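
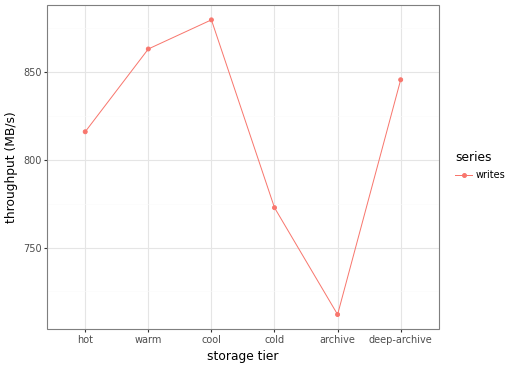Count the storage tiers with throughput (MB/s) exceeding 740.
5

Above 740: hot, warm, cool, cold, deep-archive.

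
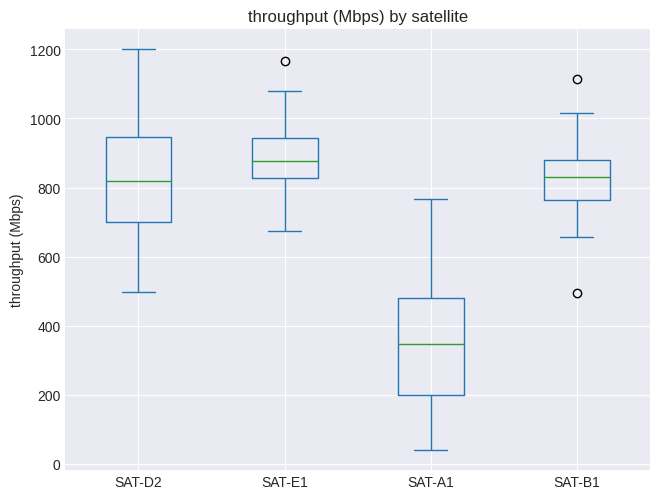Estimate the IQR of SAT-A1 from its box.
Q3 ≈ 500, Q1 ≈ 200; IQR ≈ 300.

≈ 300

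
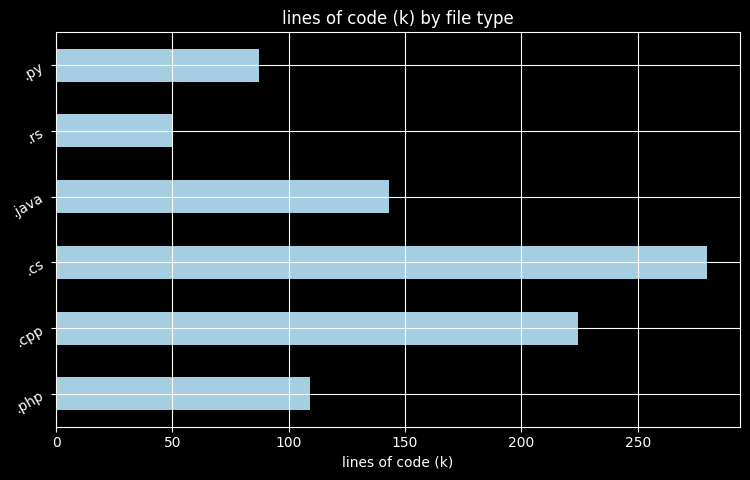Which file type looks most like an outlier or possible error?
.cs

.cs ≈ 275; the rest sit between ≈ 50 and ≈ 225.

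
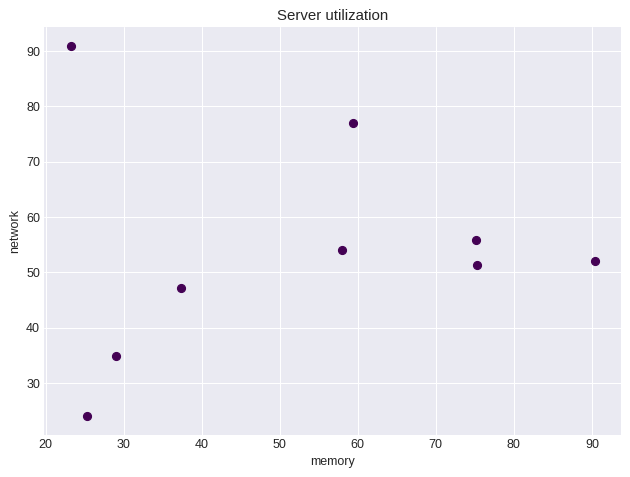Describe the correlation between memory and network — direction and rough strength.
no clear correlation

Points are roughly uncorrelated; weak (|r| ≈ 0.1).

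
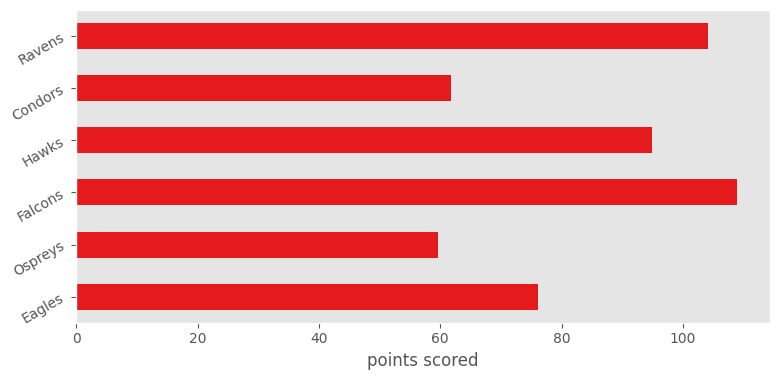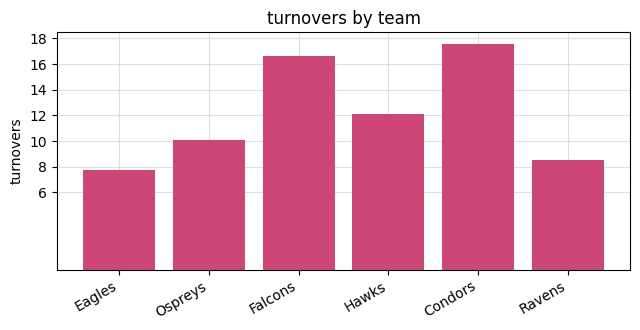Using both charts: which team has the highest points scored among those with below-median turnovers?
Ravens

Chart 2 median turnovers ≈ 12; below-median teams: Eagles, Ospreys, Ravens. Among those, Ravens has the highest points scored (≈ 100).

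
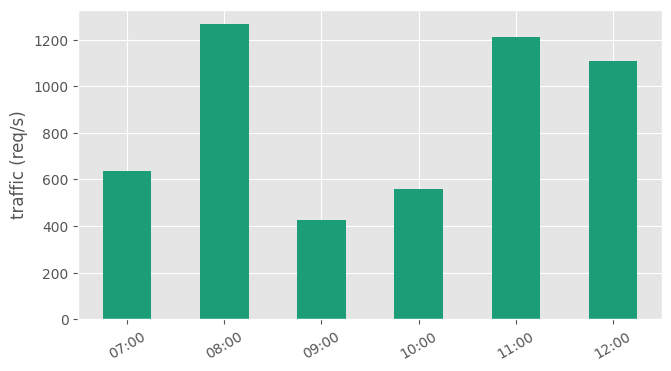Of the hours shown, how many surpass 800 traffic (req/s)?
Above 800: 08:00, 11:00, 12:00.

3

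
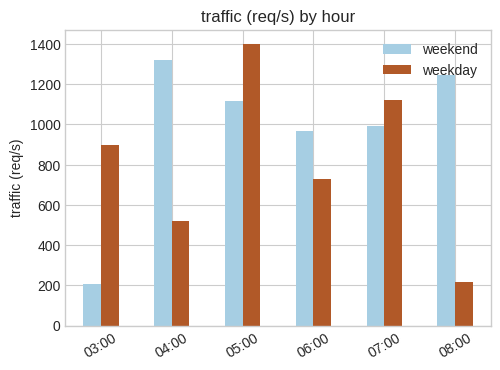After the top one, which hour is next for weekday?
Top 3 for weekday: 05:00 ≈ 1400, 07:00 ≈ 1200, 03:00 ≈ 800.

07:00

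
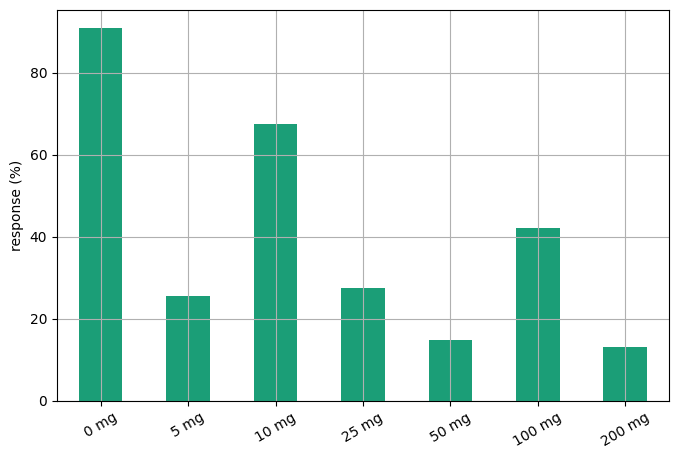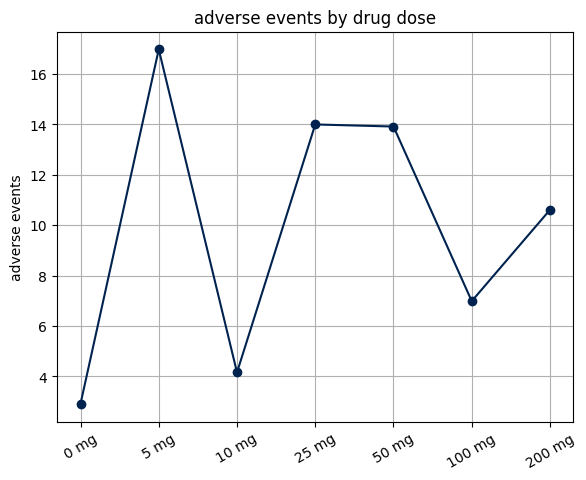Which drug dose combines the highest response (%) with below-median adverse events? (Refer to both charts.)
0 mg

Chart 2 median adverse events ≈ 10; below-median drug doses: 0 mg, 10 mg, 100 mg. Among those, 0 mg has the highest response (%) (≈ 90).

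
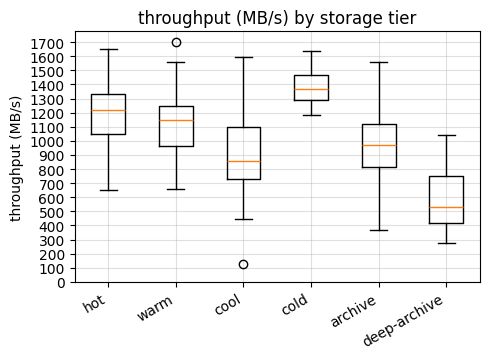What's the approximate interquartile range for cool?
Q3 ≈ 1100, Q1 ≈ 700; IQR ≈ 400.

≈ 400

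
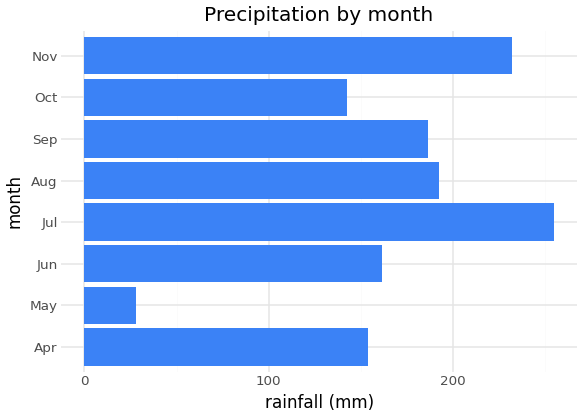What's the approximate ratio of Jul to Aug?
≈ 1.25×

Jul ≈ 250, Aug ≈ 200; 250/200 ≈ 1.25.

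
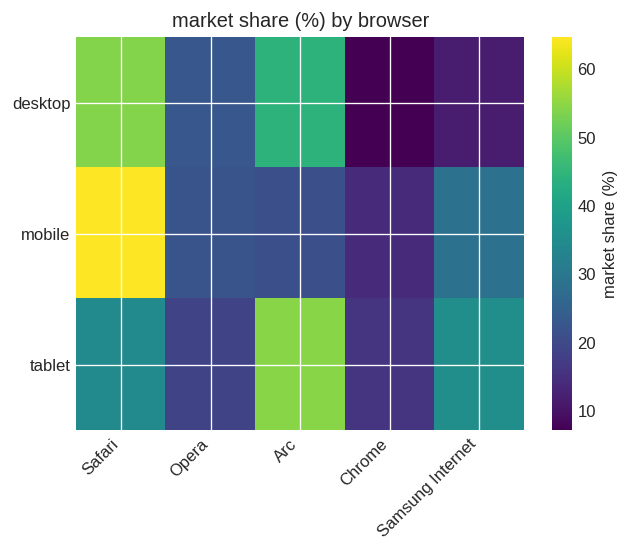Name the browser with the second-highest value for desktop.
Top 3 for desktop: Safari ≈ 55, Arc ≈ 45, Opera ≈ 25.

Arc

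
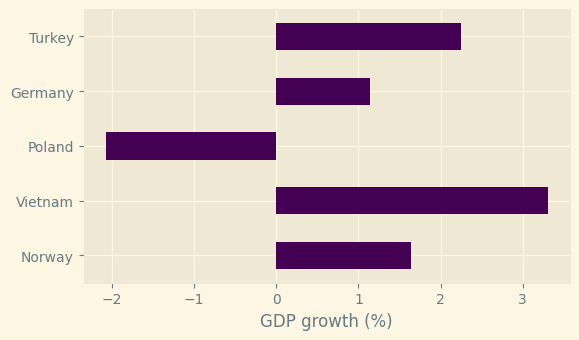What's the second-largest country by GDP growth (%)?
Top 3: Vietnam ≈ 3.5, Turkey ≈ 2.5, Norway ≈ 1.5.

Turkey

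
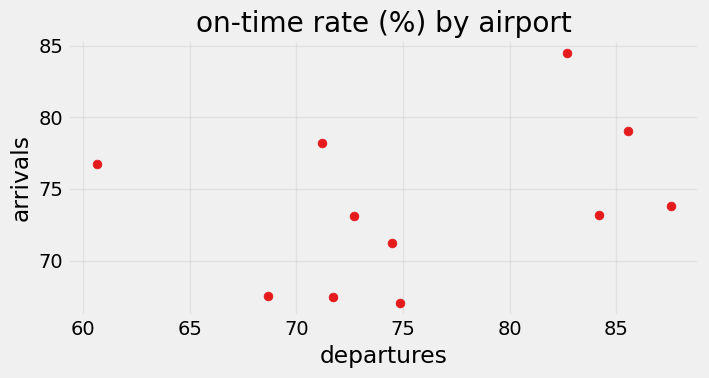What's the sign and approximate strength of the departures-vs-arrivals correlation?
positive, weak

Points are positively correlated; weak (|r| ≈ 0.3).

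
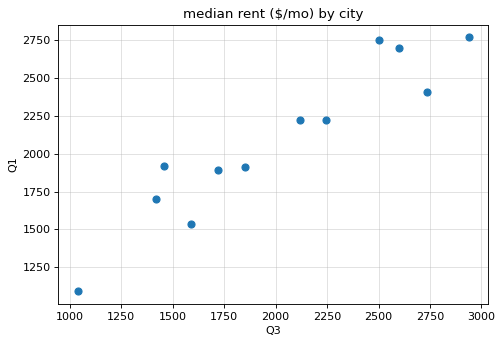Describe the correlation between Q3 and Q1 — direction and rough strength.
positive, strong

Points are positively correlated; strong (|r| ≈ 0.9).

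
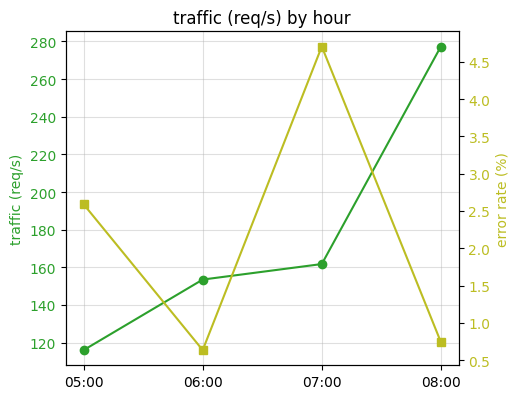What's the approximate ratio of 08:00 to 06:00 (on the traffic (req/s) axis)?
08:00 ≈ 280, 06:00 ≈ 160; 280/160 ≈ 1.75.

≈ 1.75×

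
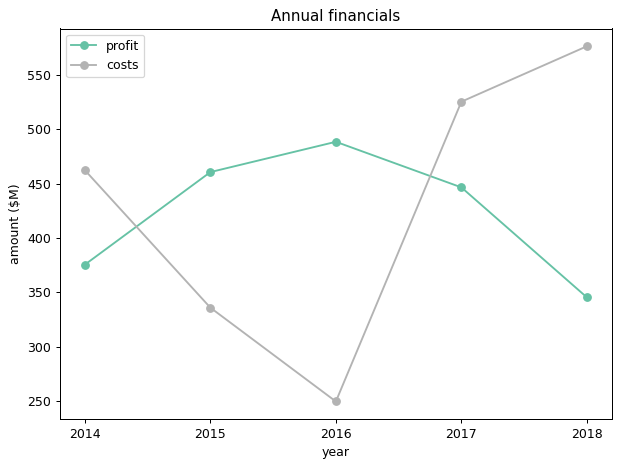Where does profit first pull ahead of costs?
2015

2014: profit ≈ 400 vs costs ≈ 450 (not yet); 2015: profit ≈ 450 vs costs ≈ 350 (first crossover).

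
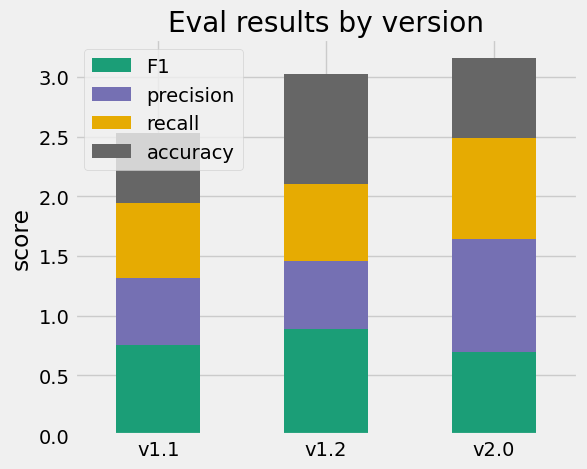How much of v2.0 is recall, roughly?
≈ 1.0

recall top ≈ 2.5, bottom ≈ 1.5; segment ≈ 1.0.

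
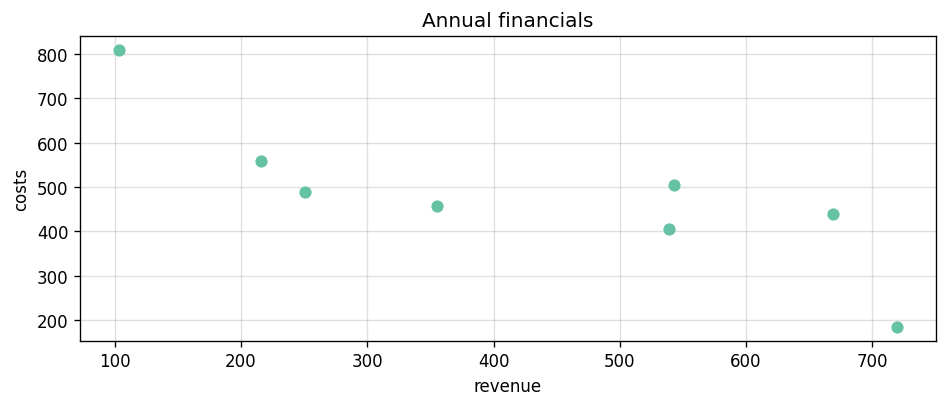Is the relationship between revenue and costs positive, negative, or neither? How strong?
Points are negatively correlated; strong (|r| ≈ 0.8).

negative, strong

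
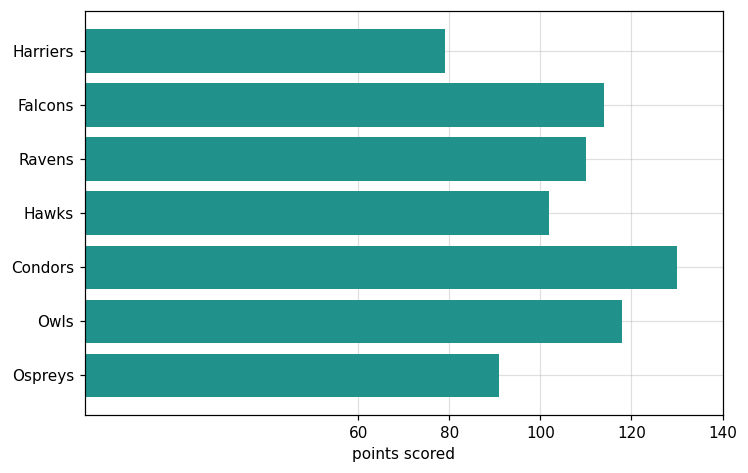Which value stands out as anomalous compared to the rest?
Harriers ≈ 80; the rest sit between ≈ 100 and ≈ 120.

Harriers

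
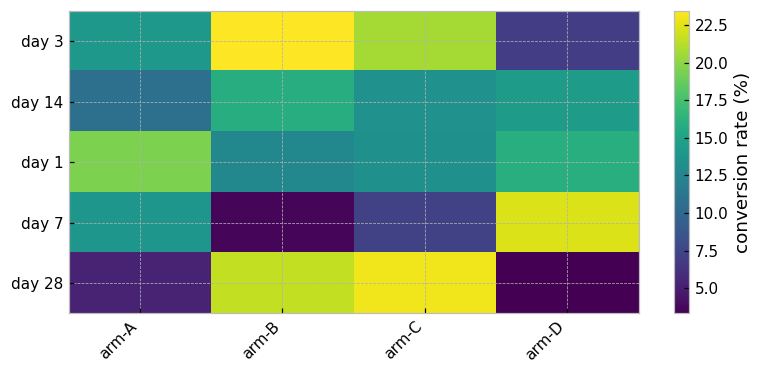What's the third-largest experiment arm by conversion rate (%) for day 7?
arm-C

Top 4 for day 7: arm-D ≈ 22, arm-A ≈ 14, arm-C ≈ 8, arm-B ≈ 4.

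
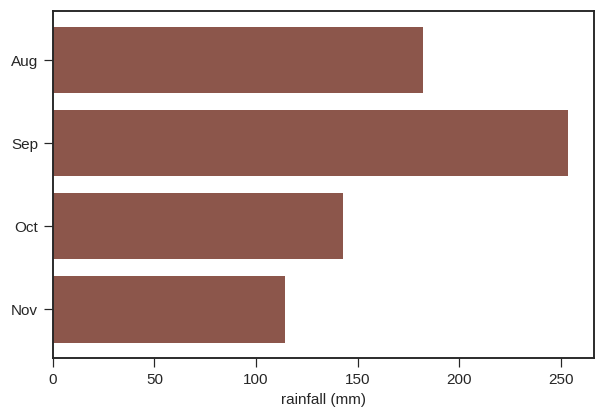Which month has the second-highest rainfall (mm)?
Aug

Top 3: Sep ≈ 250, Aug ≈ 175, Oct ≈ 150.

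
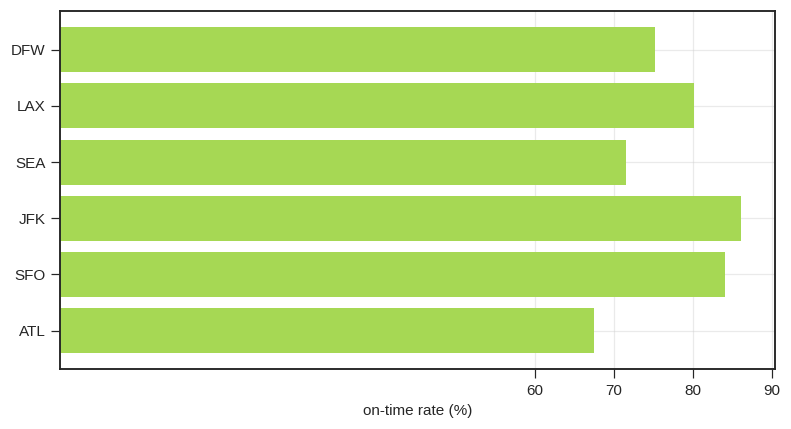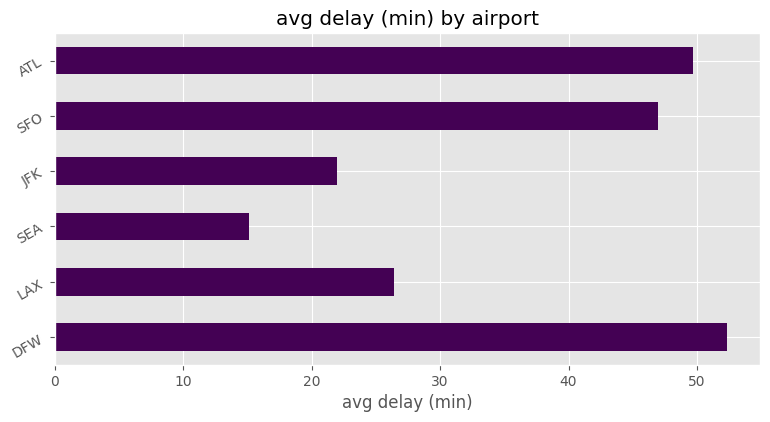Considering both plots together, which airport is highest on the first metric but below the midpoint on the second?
JFK

Chart 2 median avg delay (min) ≈ 35; below-median airports: LAX, SEA, JFK. Among those, JFK has the highest on-time rate (%) (≈ 90).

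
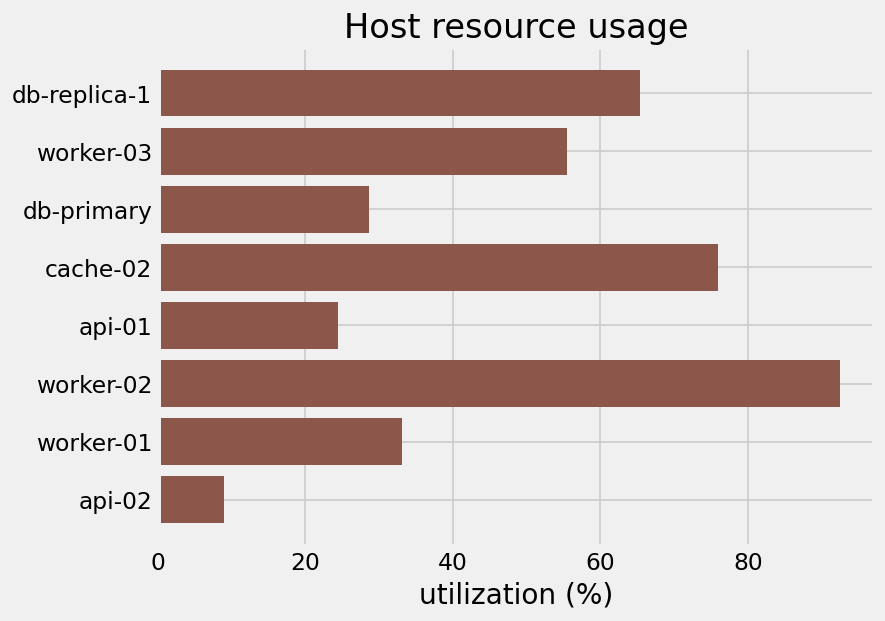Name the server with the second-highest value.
Top 3: worker-02 ≈ 90, cache-02 ≈ 80, db-replica-1 ≈ 70.

cache-02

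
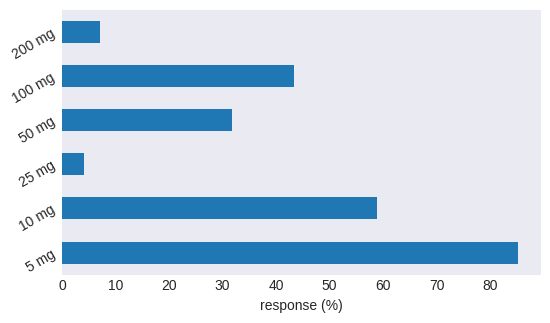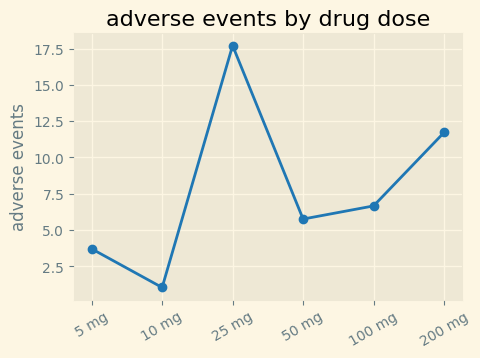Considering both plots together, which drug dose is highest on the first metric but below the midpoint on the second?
Chart 2 median adverse events ≈ 6; below-median drug doses: 5 mg, 10 mg, 50 mg. Among those, 5 mg has the highest response (%) (≈ 90).

5 mg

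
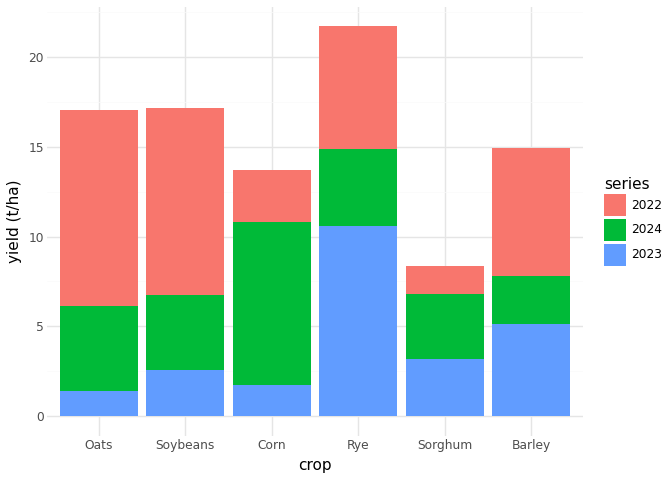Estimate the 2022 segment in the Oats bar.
2022 top ≈ 18, bottom ≈ 6; segment ≈ 12.

≈ 12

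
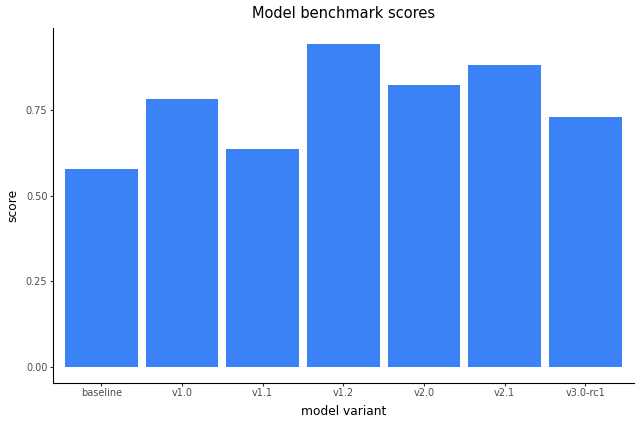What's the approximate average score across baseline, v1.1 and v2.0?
≈ 0.67

(0.6 + 0.6 + 0.8) / 3 ≈ 0.67.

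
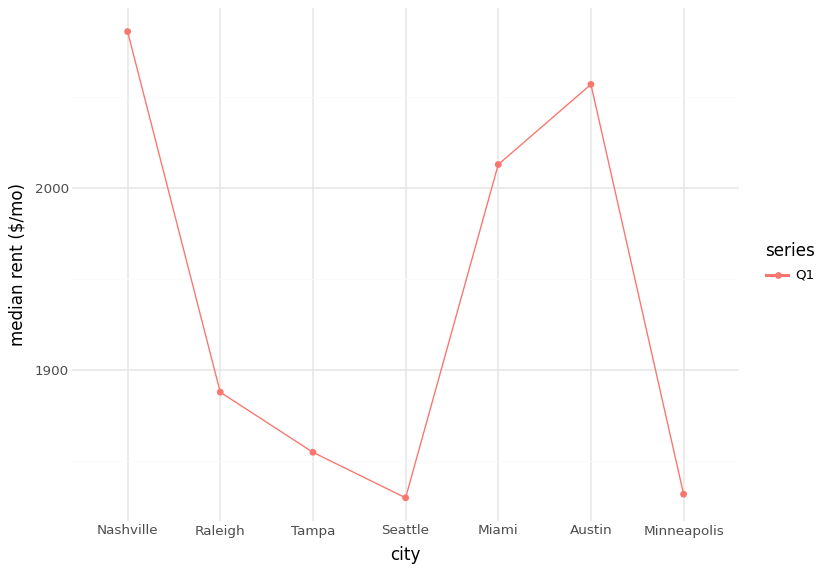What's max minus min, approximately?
≈ 250

Max Nashville ≈ 2075, min Seattle ≈ 1825; range ≈ 250.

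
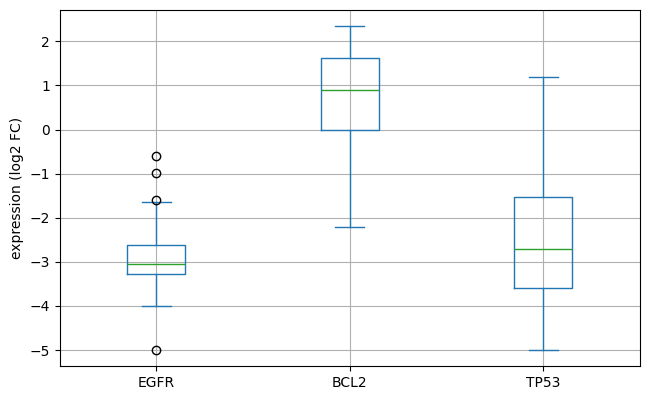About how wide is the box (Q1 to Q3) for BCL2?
Q3 ≈ 1.5, Q1 ≈ 0.0; IQR ≈ 1.5.

≈ 1.5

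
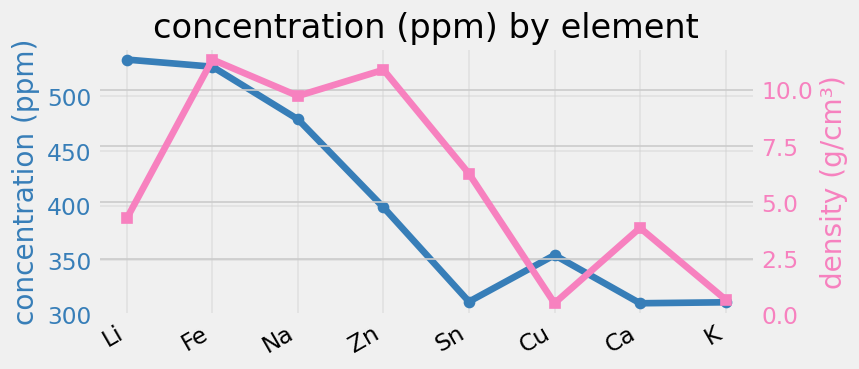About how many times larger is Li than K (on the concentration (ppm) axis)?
≈ 1.69×

Li ≈ 540, K ≈ 320; 540/320 ≈ 1.69.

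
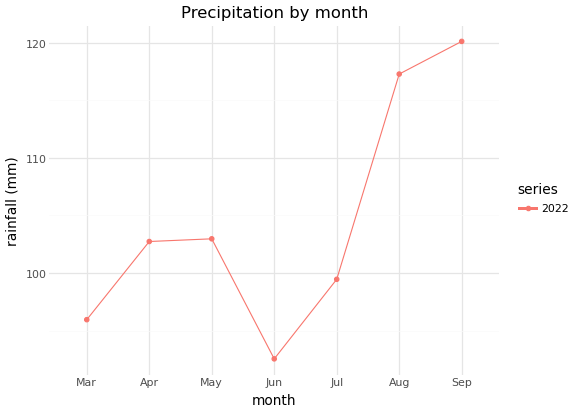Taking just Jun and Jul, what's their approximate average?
≈ 98

(95 + 100) / 2 ≈ 98.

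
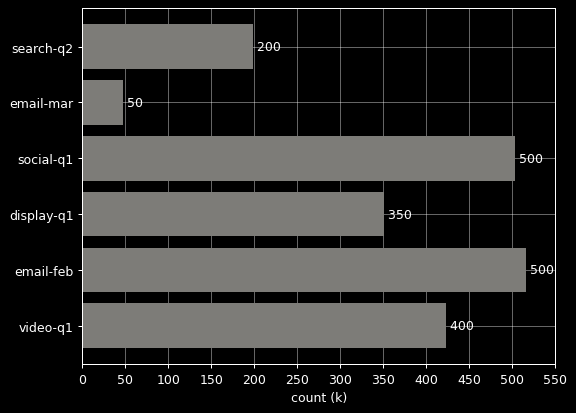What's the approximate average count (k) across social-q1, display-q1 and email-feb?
(500 + 350 + 500) / 3 ≈ 450.

≈ 450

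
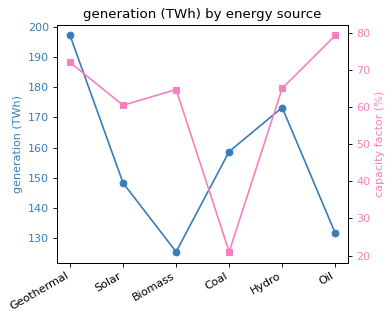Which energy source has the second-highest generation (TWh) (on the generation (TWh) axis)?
Top 3 (on the generation (TWh) axis): Geothermal ≈ 200, Hydro ≈ 170, Coal ≈ 160.

Hydro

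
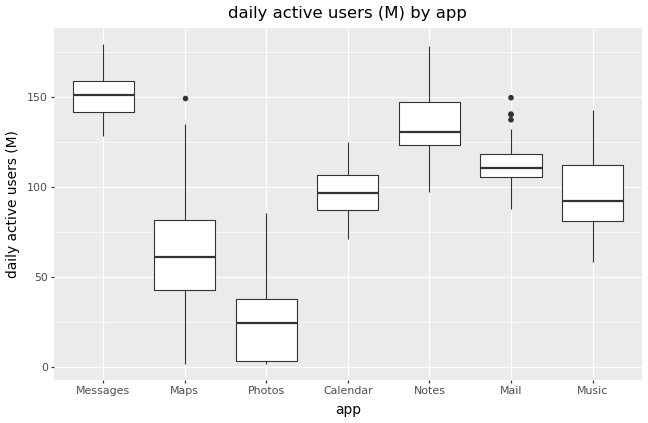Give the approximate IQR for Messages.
≈ 20

Q3 ≈ 160, Q1 ≈ 140; IQR ≈ 20.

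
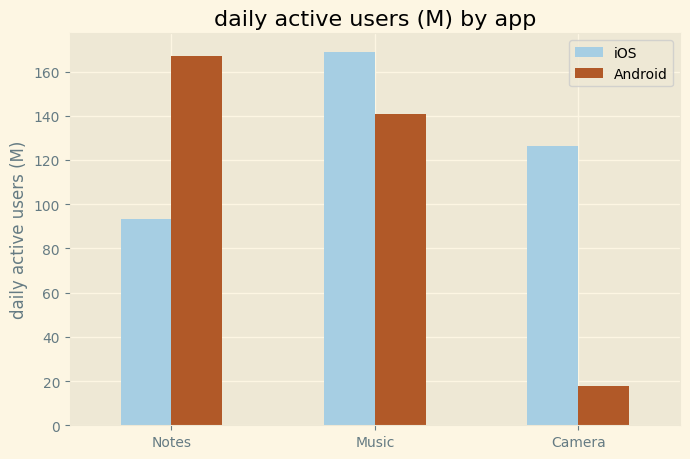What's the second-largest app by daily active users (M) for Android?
Top 3 for Android: Notes ≈ 160, Music ≈ 140, Camera ≈ 20.

Music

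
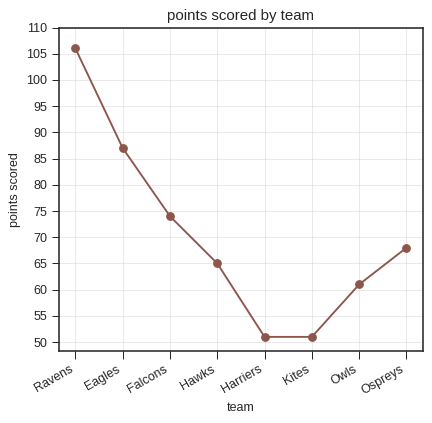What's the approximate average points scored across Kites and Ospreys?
≈ 60

(50 + 70) / 2 ≈ 60.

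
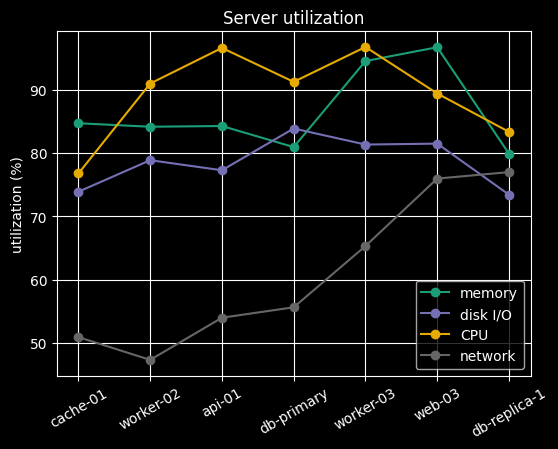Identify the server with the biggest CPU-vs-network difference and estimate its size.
worker-02, ≈ 45 %

worker-02: CPU ≈ 90, network ≈ 45 → gap ≈ 45. Next-largest (api-01) is only ≈ 40.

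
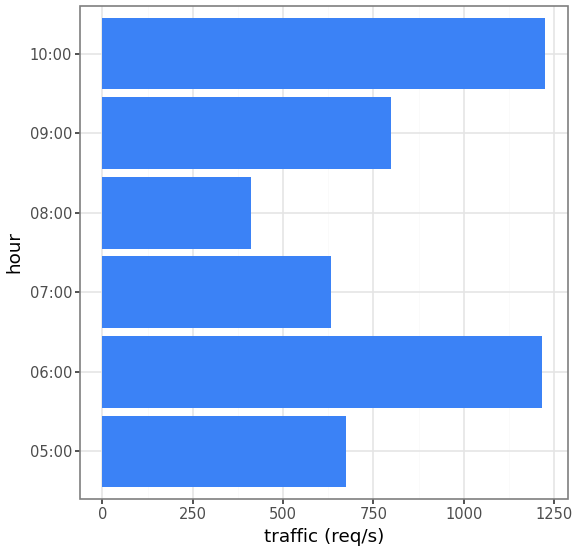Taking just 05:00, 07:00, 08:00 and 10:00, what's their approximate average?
(600 + 600 + 400 + 1200) / 4 ≈ 700.

≈ 700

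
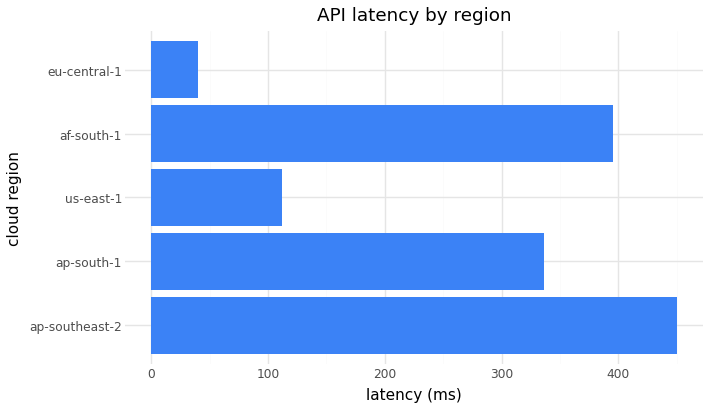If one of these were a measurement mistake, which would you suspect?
eu-central-1

eu-central-1 ≈ 50; the rest sit between ≈ 100 and ≈ 450.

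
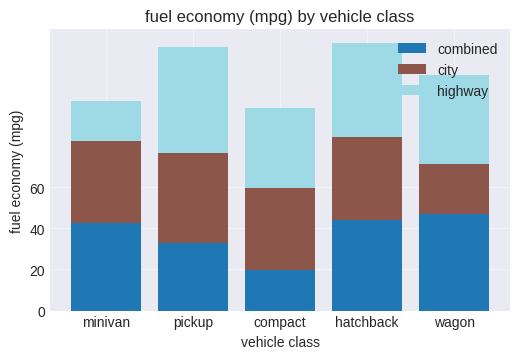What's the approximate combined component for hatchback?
combined top ≈ 40, bottom ≈ 0; segment ≈ 40.

≈ 40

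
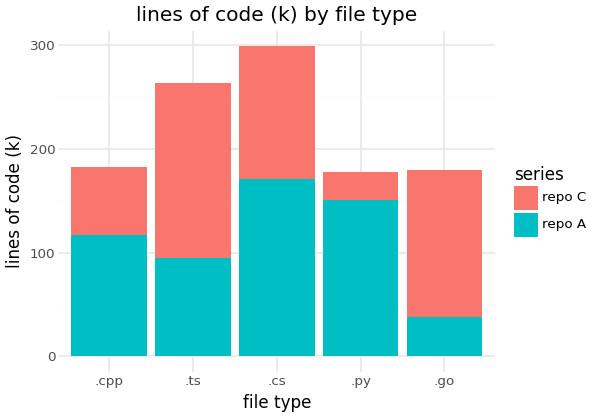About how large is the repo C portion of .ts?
repo C top ≈ 275, bottom ≈ 100; segment ≈ 175.

≈ 175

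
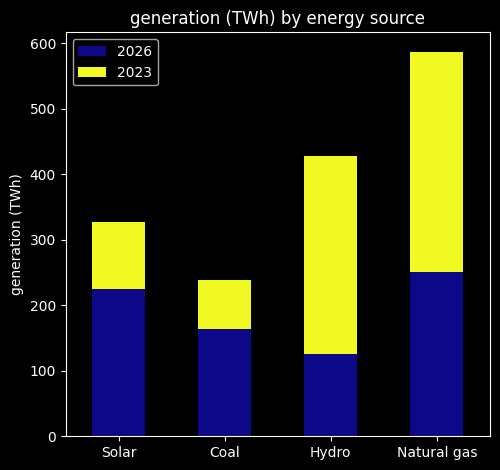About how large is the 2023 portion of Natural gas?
2023 top ≈ 600, bottom ≈ 250; segment ≈ 350.

≈ 350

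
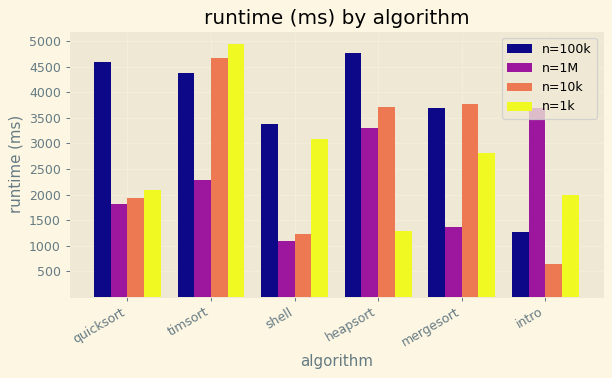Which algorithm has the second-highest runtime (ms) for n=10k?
mergesort

Top 3 for n=10k: timsort ≈ 4500, mergesort ≈ 4000, heapsort ≈ 3500.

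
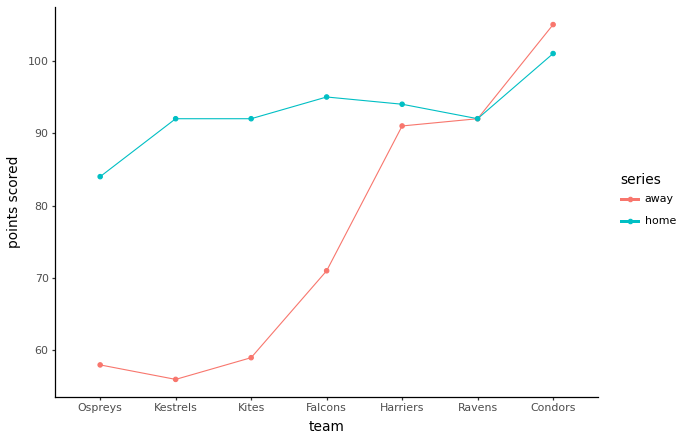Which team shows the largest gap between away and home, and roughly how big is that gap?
Kestrels: away ≈ 55, home ≈ 90 → gap ≈ 35. Next-largest (Kites) is only ≈ 30.

Kestrels, ≈ 35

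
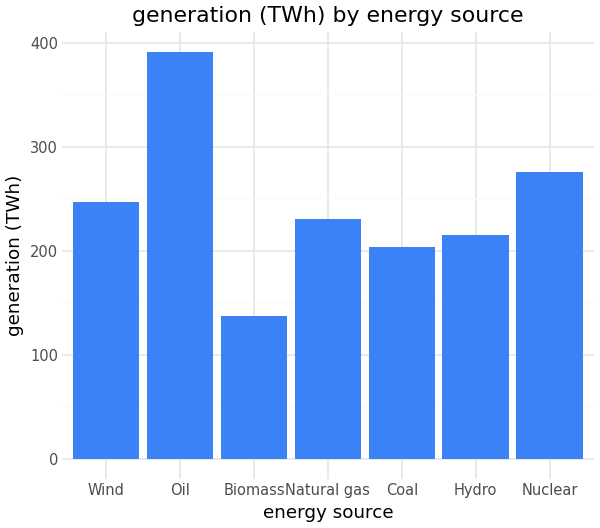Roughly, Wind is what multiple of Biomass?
Wind ≈ 250, Biomass ≈ 150; 250/150 ≈ 1.67.

≈ 1.67×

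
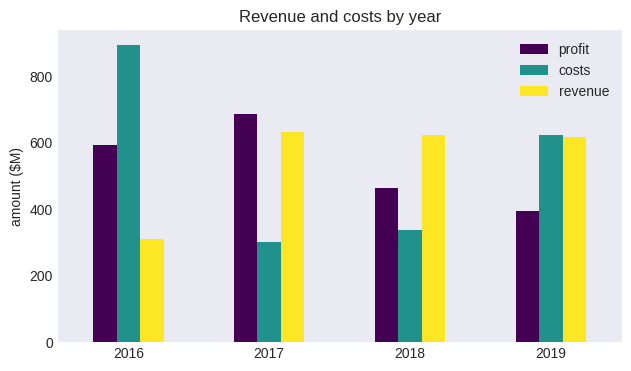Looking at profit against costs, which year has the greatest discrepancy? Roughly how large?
2017: profit ≈ 700, costs ≈ 300 → gap ≈ 400. Next-largest (2016) is only ≈ 300.

2017, ≈ 400 $M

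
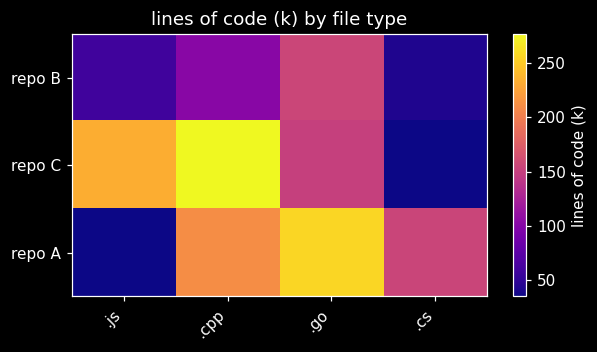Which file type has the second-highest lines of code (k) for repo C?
.js

Top 3 for repo C: .cpp ≈ 275, .js ≈ 225, .go ≈ 150.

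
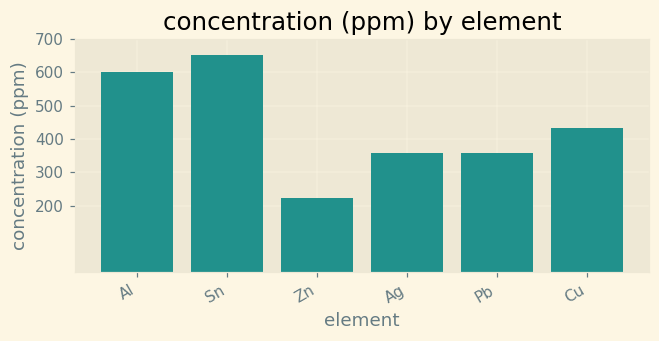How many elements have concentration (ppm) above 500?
2

Above 500: Al, Sn.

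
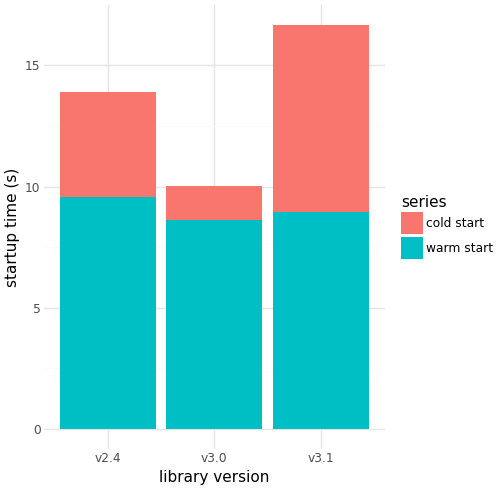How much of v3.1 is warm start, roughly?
≈ 8

warm start top ≈ 8, bottom ≈ 0; segment ≈ 8.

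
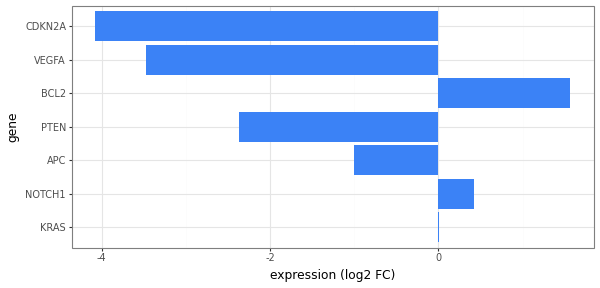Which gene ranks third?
KRAS

Top 4: BCL2 ≈ 1.5, NOTCH1 ≈ 0.5, KRAS ≈ 0.0, APC ≈ -1.0.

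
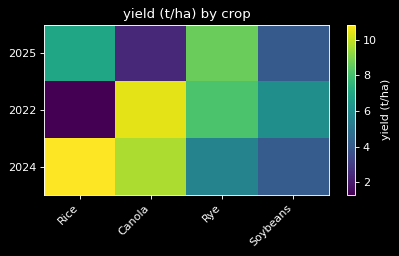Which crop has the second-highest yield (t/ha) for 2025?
Top 3 for 2025: Rye ≈ 9, Rice ≈ 7, Soybeans ≈ 4.

Rice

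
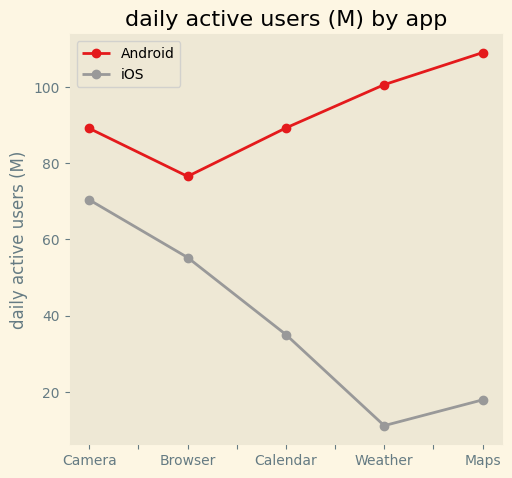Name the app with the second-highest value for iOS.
Top 3 for iOS: Camera ≈ 70, Browser ≈ 60, Calendar ≈ 40.

Browser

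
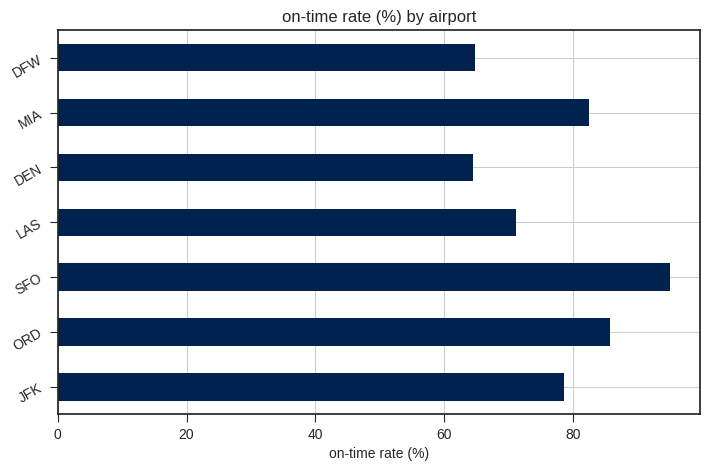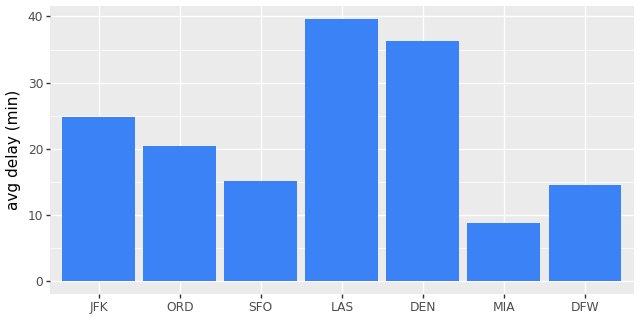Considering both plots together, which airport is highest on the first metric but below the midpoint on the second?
SFO

Chart 2 median avg delay (min) ≈ 20; below-median airports: SFO, MIA, DFW. Among those, SFO has the highest on-time rate (%) (≈ 90).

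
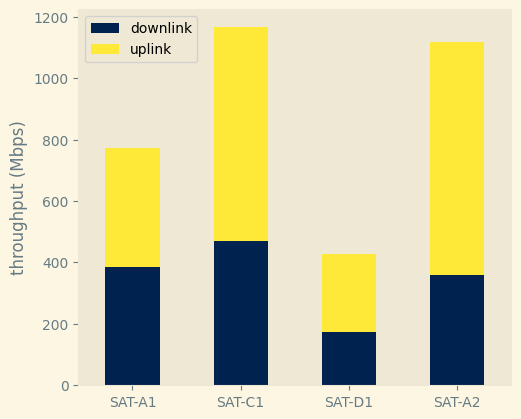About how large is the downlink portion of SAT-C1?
downlink top ≈ 500, bottom ≈ 0; segment ≈ 500.

≈ 500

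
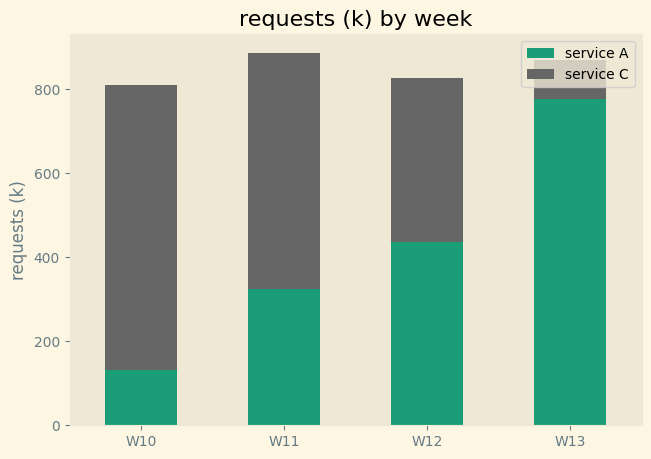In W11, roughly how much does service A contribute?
≈ 300

service A top ≈ 300, bottom ≈ 0; segment ≈ 300.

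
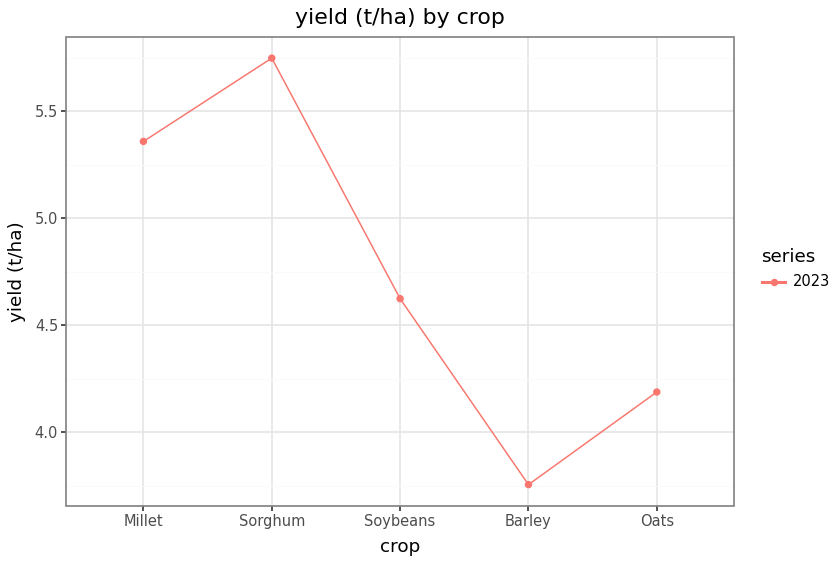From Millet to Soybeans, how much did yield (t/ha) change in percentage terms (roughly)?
Millet ≈ 5.4, Soybeans ≈ 4.6; (4.6 − 5.4) / 5.4 ≈ -14.8%.

≈ -14.8%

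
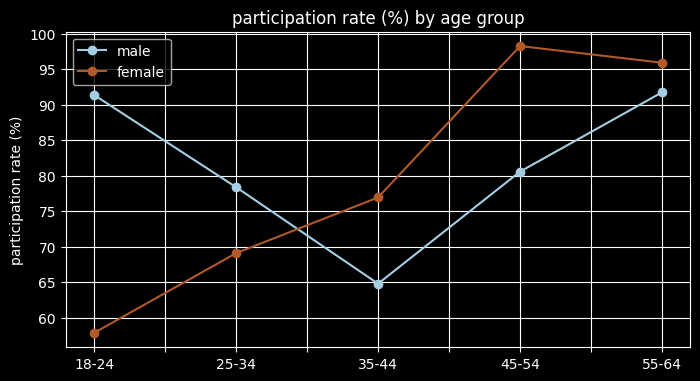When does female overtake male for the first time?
25-34: female ≈ 70 vs male ≈ 80 (not yet); 35-44: female ≈ 75 vs male ≈ 65 (first crossover).

35-44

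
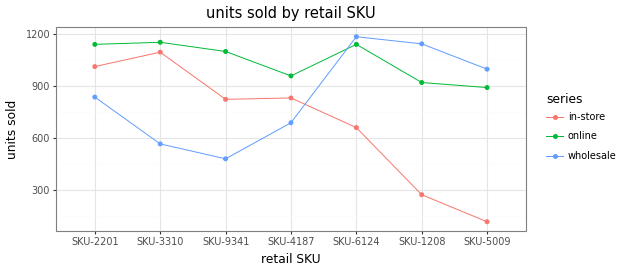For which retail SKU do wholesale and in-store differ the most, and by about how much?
SKU-5009: wholesale ≈ 1000, in-store ≈ 100 → gap ≈ 900. Next-largest (SKU-1208) is only ≈ 800.

SKU-5009, ≈ 900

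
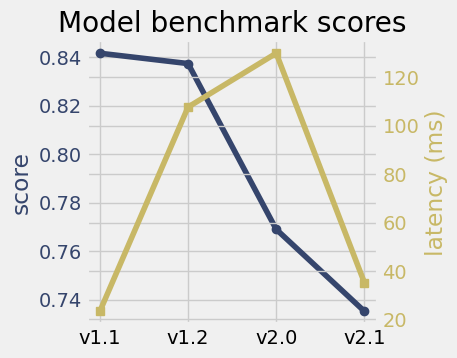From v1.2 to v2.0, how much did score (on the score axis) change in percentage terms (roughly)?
v1.2 ≈ 0.84, v2.0 ≈ 0.77; (0.77 − 0.84) / 0.84 ≈ -8.3%.

≈ -8.3%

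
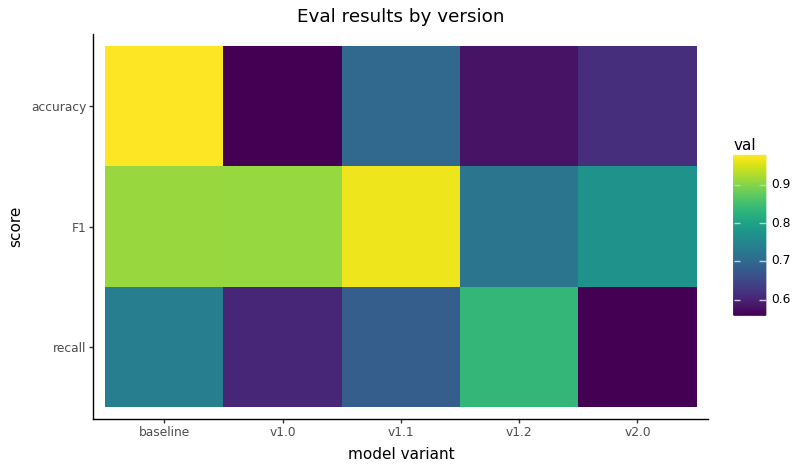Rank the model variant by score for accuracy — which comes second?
v1.1

Top 3 for accuracy: baseline ≈ 1.00, v1.1 ≈ 0.70, v2.0 ≈ 0.60.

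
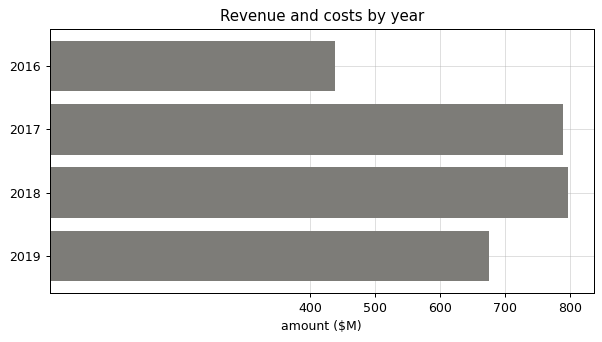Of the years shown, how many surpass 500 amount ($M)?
Above 500: 2017, 2018, 2019.

3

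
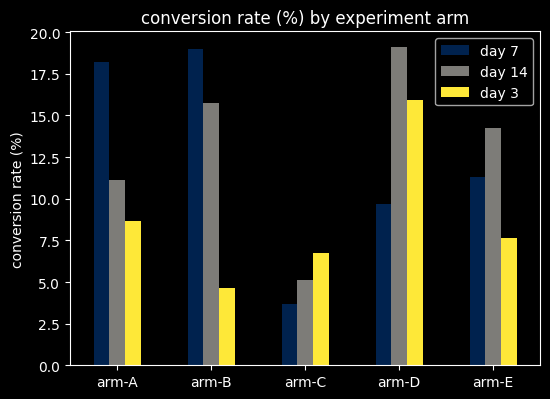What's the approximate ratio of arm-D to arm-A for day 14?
arm-D ≈ 20, arm-A ≈ 12; 20/12 ≈ 1.67.

≈ 1.67×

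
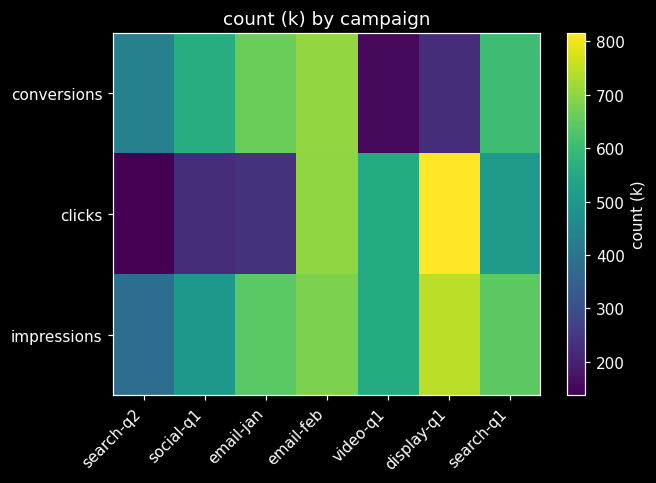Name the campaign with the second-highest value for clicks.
Top 3 for clicks: display-q1 ≈ 800, email-feb ≈ 700, video-q1 ≈ 600.

email-feb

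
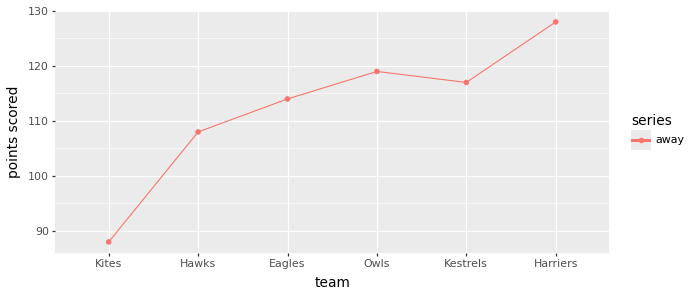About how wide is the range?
Max Harriers ≈ 130, min Kites ≈ 90; range ≈ 40.

≈ 40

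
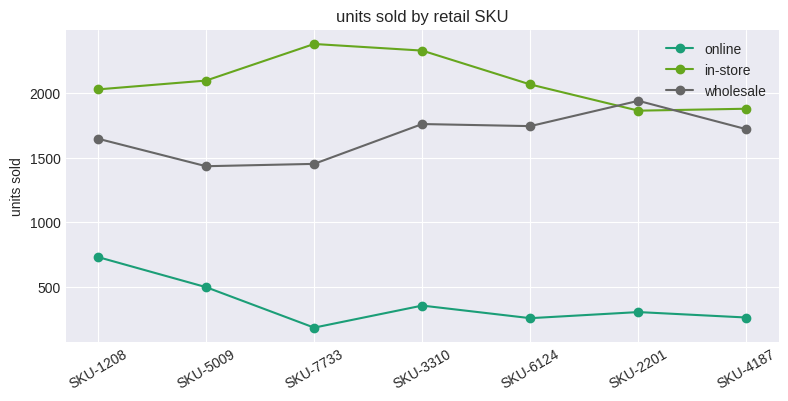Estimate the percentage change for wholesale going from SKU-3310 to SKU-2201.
≈ +11.1%

SKU-3310 ≈ 1800, SKU-2201 ≈ 2000; (2000 − 1800) / 1800 ≈ +11.1%.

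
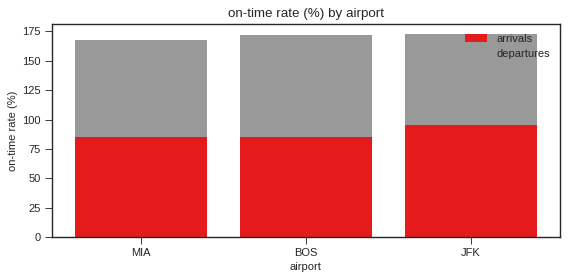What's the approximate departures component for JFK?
≈ 80

departures top ≈ 180, bottom ≈ 100; segment ≈ 80.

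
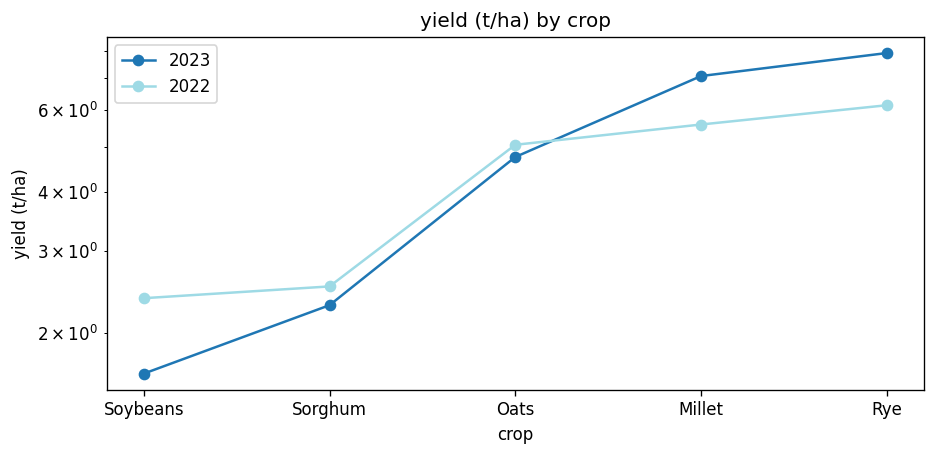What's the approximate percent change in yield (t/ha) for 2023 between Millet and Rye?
Millet ≈ 7, Rye ≈ 8; (8 − 7) / 7 ≈ +14.3%.

≈ +14.3%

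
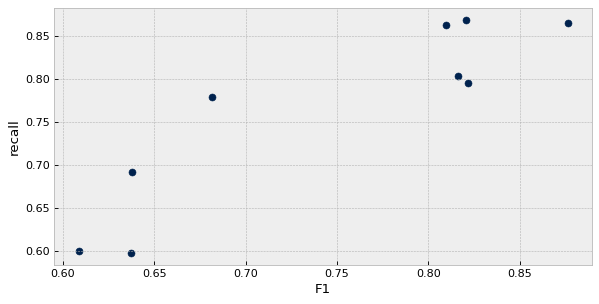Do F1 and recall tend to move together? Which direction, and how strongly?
Points are positively correlated; strong (|r| ≈ 0.9).

positive, strong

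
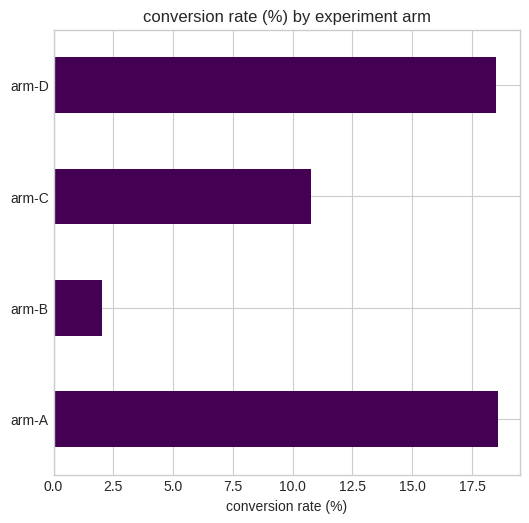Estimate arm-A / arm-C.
≈ 1.8×

arm-A ≈ 18, arm-C ≈ 10; 18/10 ≈ 1.8.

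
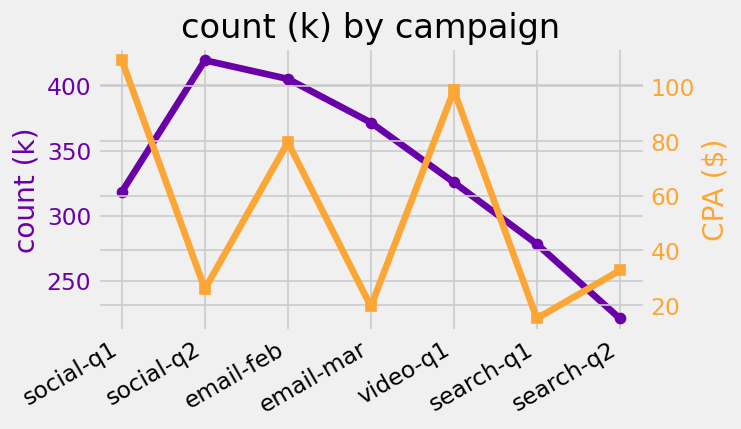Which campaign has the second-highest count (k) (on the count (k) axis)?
email-feb

Top 3 (on the count (k) axis): social-q2 ≈ 420, email-feb ≈ 400, email-mar ≈ 380.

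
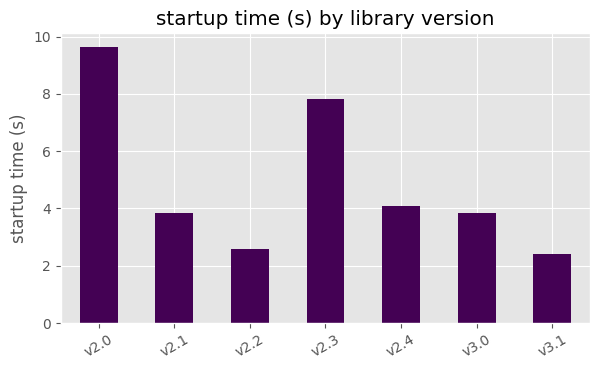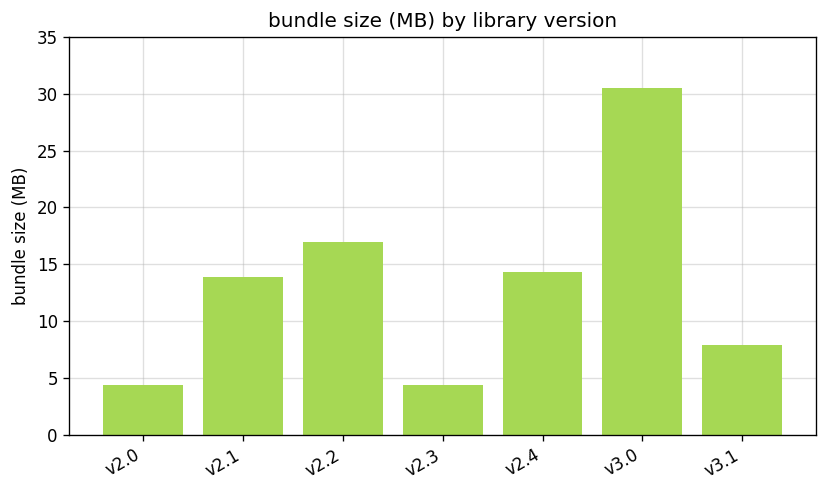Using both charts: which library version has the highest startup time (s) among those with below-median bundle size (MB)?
v2.0

Chart 2 median bundle size (MB) ≈ 15; below-median library versions: v2.0, v2.3, v3.1. Among those, v2.0 has the highest startup time (s) (≈ 10).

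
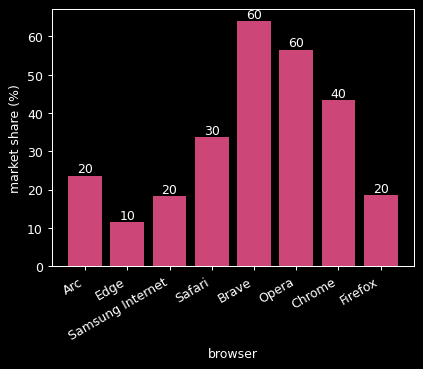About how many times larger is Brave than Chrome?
Brave ≈ 60, Chrome ≈ 40; 60/40 ≈ 1.5.

≈ 1.5×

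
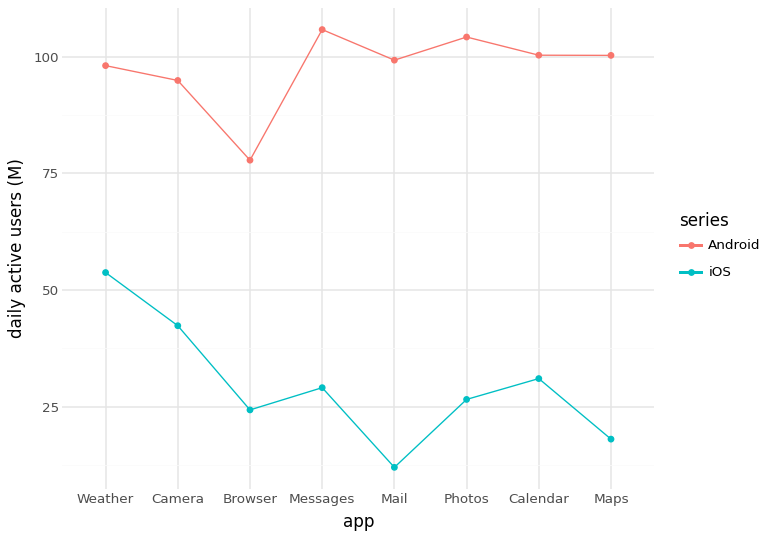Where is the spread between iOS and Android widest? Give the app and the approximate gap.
Mail, ≈ 90 M

Mail: iOS ≈ 10, Android ≈ 100 → gap ≈ 90. Next-largest (Maps) is only ≈ 80.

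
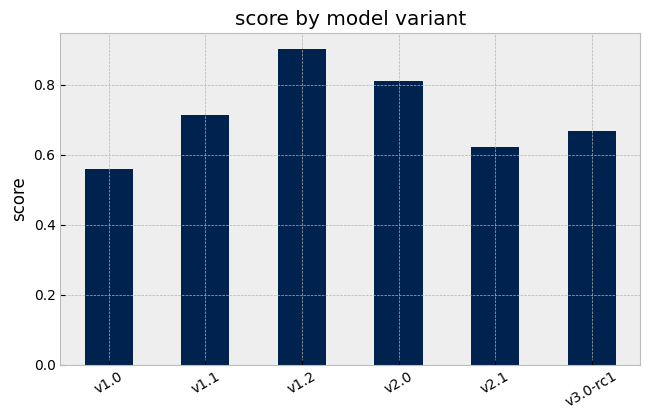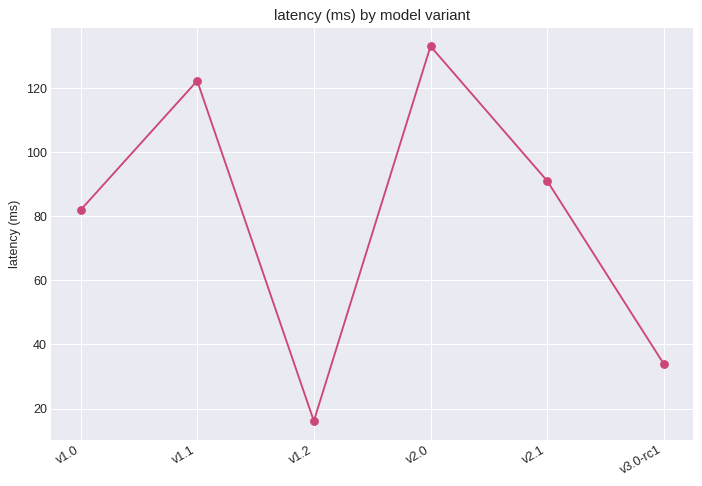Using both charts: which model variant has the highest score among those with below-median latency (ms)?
Chart 2 median latency (ms) ≈ 80; below-median model variants: v1.0, v1.2, v3.0-rc1. Among those, v1.2 has the highest score (≈ 0.9).

v1.2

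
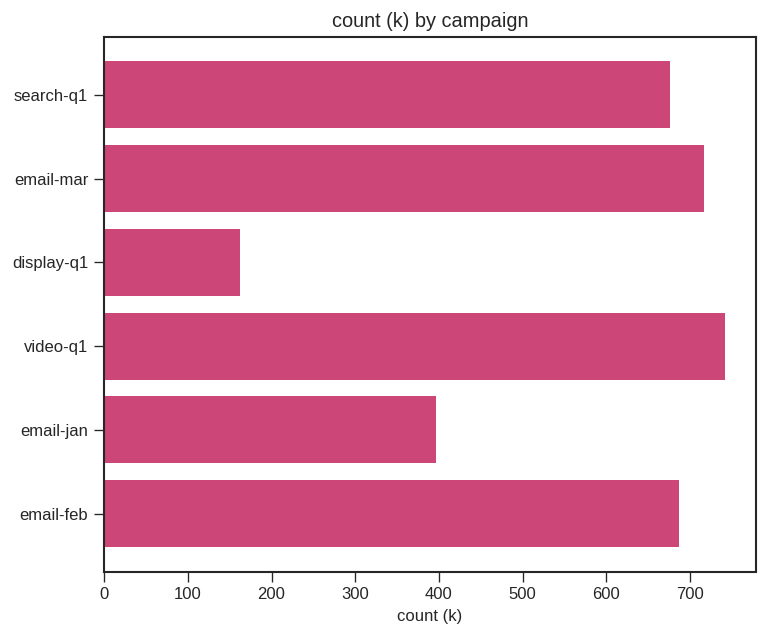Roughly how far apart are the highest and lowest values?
≈ 500

Max video-q1 ≈ 700, min display-q1 ≈ 200; range ≈ 500.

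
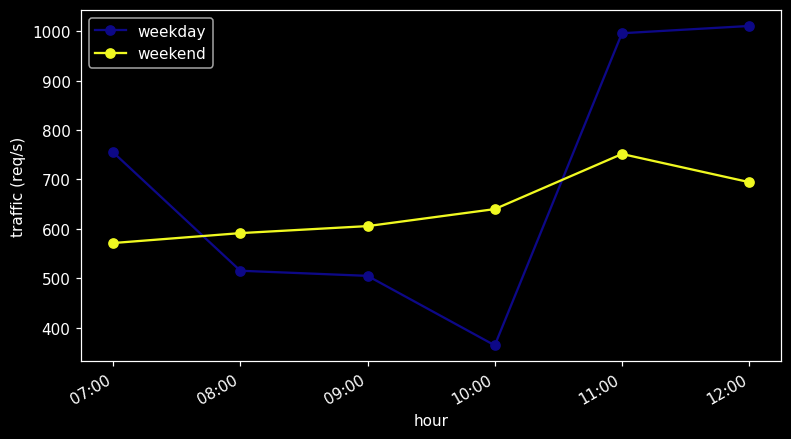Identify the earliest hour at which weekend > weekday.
07:00: weekend ≈ 600 vs weekday ≈ 800 (not yet); 08:00: weekend ≈ 600 vs weekday ≈ 500 (first crossover).

08:00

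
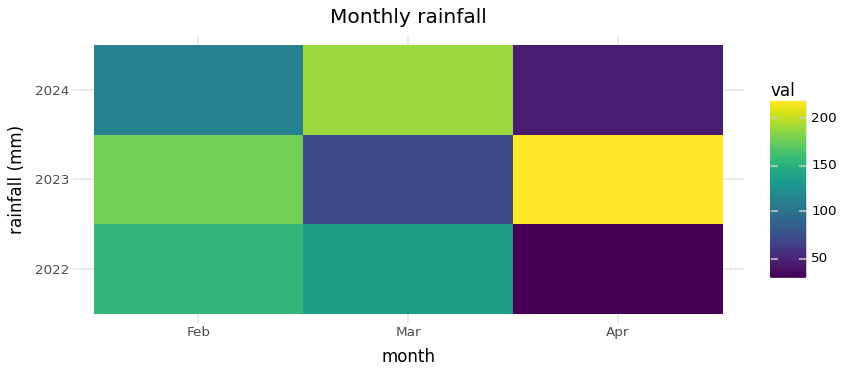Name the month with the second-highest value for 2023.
Feb

Top 3 for 2023: Apr ≈ 220, Feb ≈ 180, Mar ≈ 80.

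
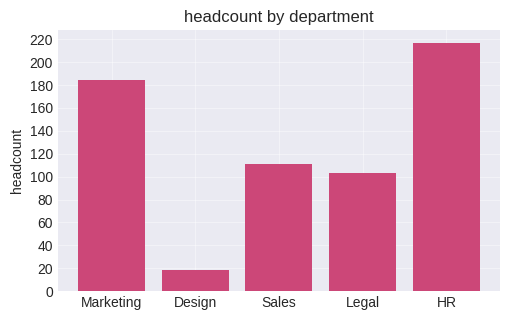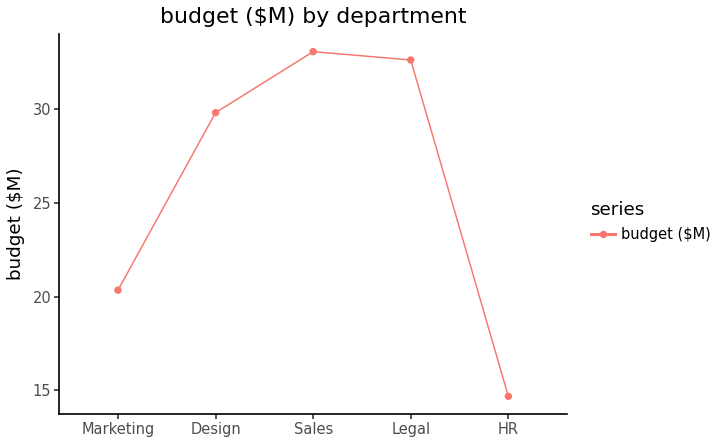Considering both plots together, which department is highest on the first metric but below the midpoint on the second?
HR

Chart 2 median budget ($M) ≈ 30; below-median departments: Marketing, HR. Among those, HR has the highest headcount (≈ 220).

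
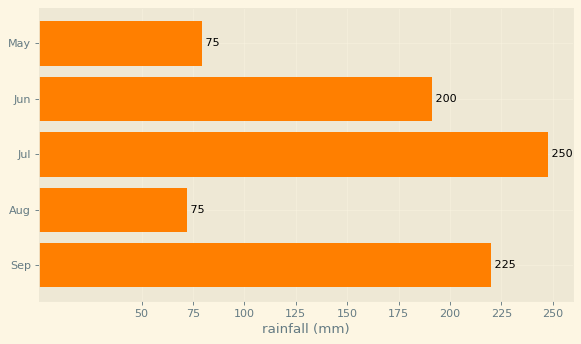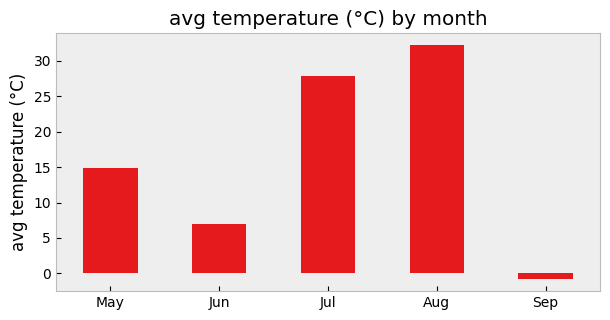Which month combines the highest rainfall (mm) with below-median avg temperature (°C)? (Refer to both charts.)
Sep

Chart 2 median avg temperature (°C) ≈ 15; below-median months: Jun, Sep. Among those, Sep has the highest rainfall (mm) (≈ 225).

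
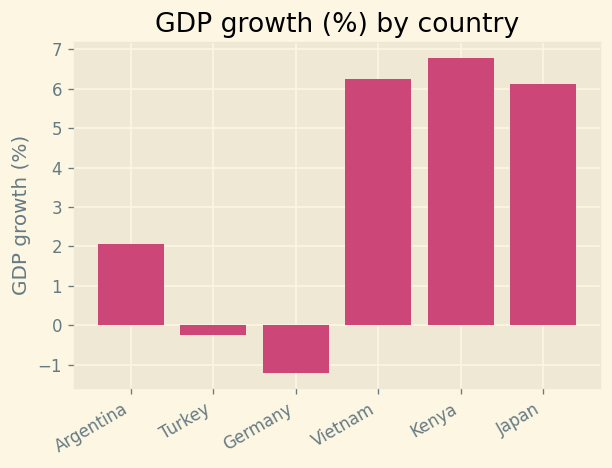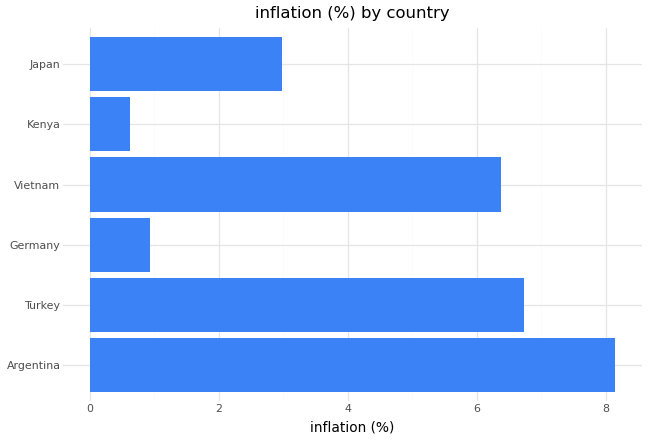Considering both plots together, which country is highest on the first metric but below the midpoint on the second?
Chart 2 median inflation (%) ≈ 5; below-median countries: Germany, Kenya, Japan. Among those, Kenya has the highest GDP growth (%) (≈ 7).

Kenya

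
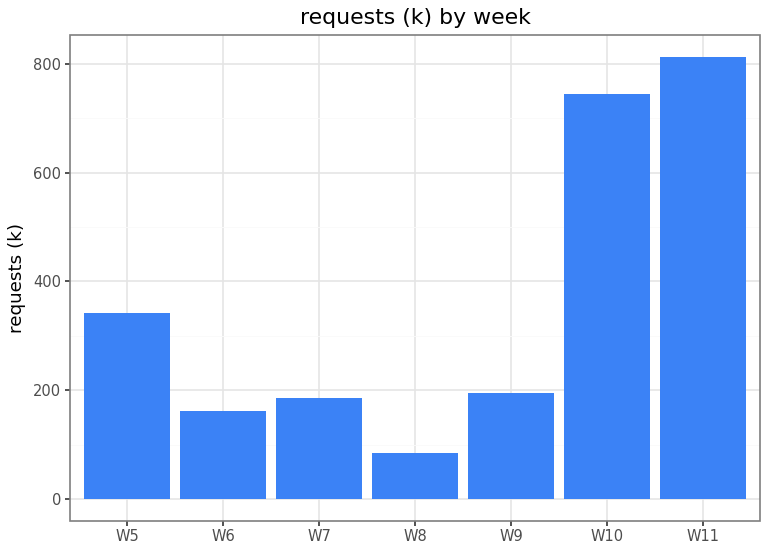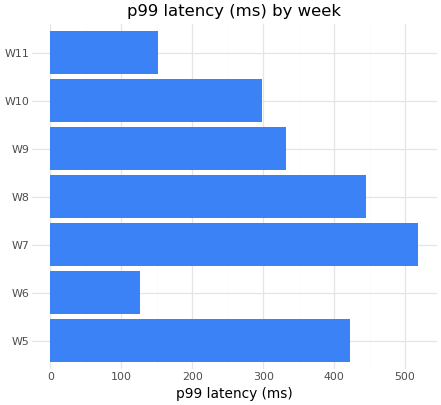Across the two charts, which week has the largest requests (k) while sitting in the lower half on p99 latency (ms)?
W11

Chart 2 median p99 latency (ms) ≈ 350; below-median weeks: W6, W10, W11. Among those, W11 has the highest requests (k) (≈ 800).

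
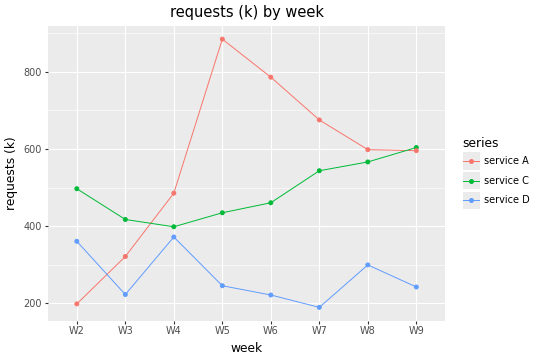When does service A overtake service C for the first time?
W4

W3: service A ≈ 300 vs service C ≈ 400 (not yet); W4: service A ≈ 500 vs service C ≈ 400 (first crossover).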